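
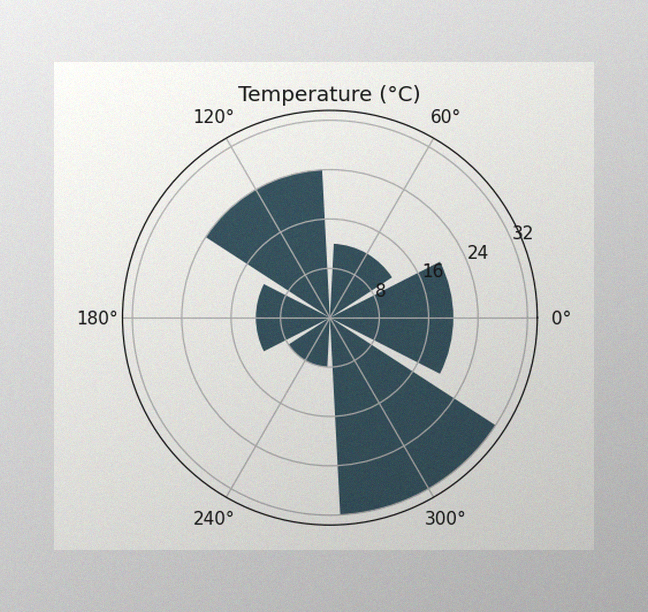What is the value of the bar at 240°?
8°C

The image has some photo noise and uneven lighting. The bar at 240° reaches 8°C on the radial axis.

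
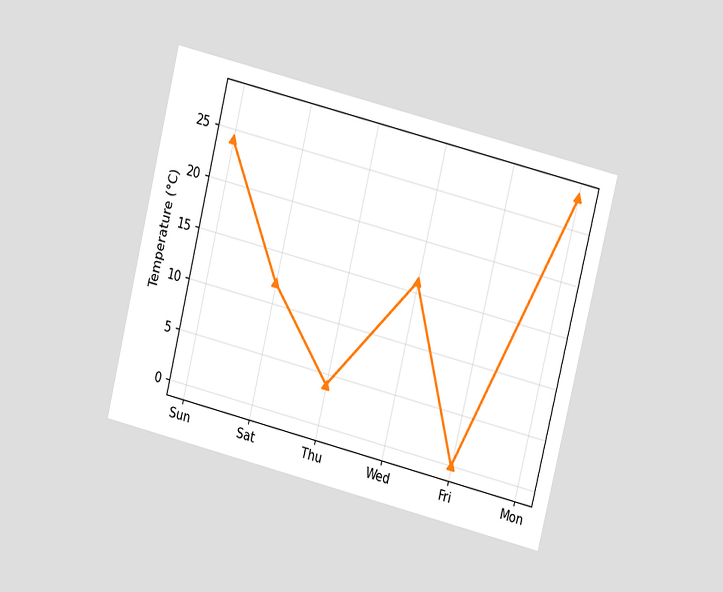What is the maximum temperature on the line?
The chart is tilted about 14° clockwise and viewed at a slight angle. The highest point is at Mon, and reading across to the y-axis gives 28°C.

28°C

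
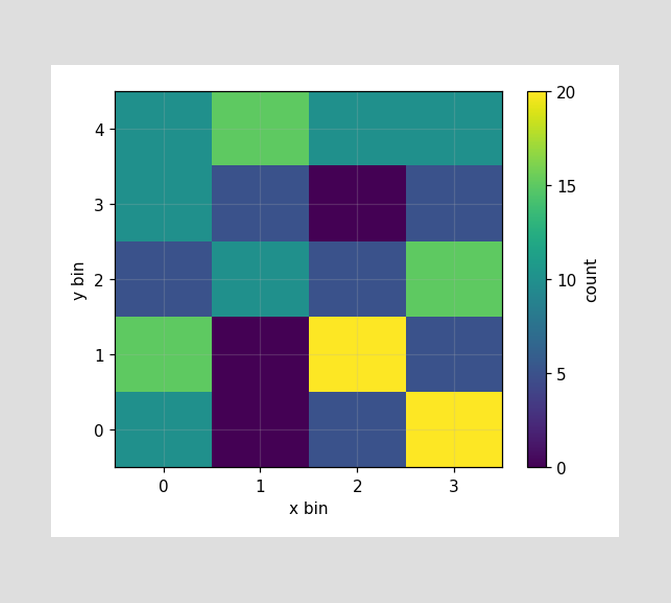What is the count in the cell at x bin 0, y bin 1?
15

Matching the cell (0, 1) against the colorbar gives 15.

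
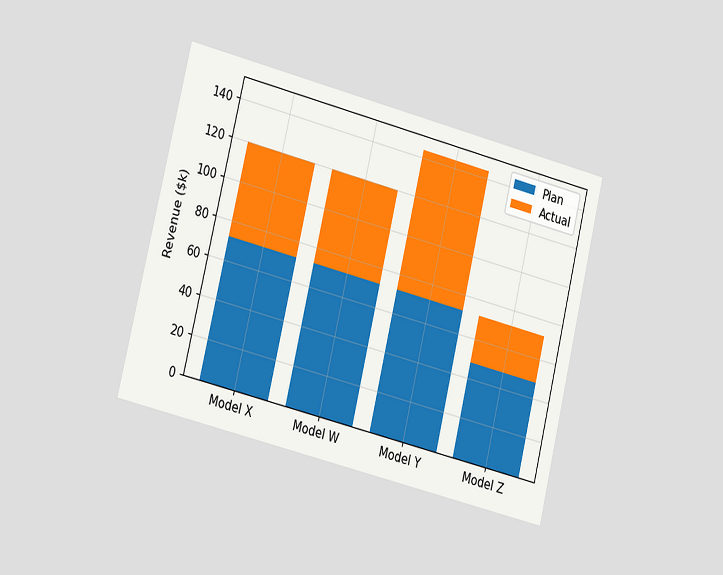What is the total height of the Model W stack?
The chart is tilted about 14° clockwise and viewed slightly from the left. The Model W stack's top reaches $120k on the y-axis.

$120k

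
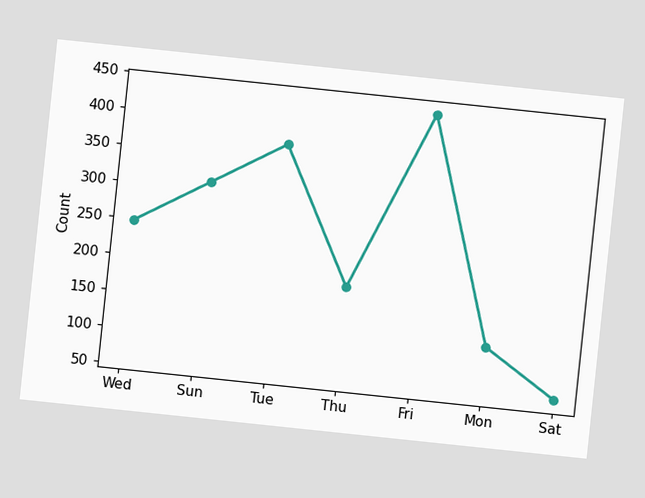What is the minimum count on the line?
The chart is tilted about 6° clockwise. The lowest point is at Sat, and reading across to the y-axis gives 62.

62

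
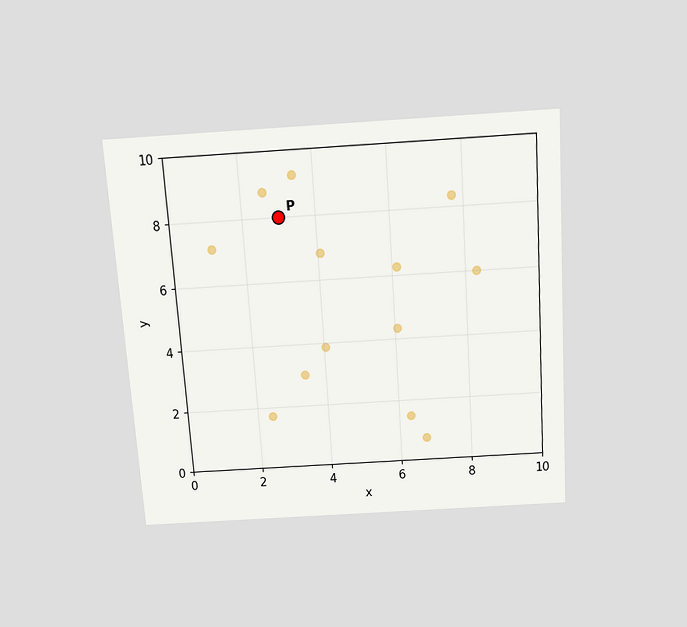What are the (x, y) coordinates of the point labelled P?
(3, 8)

The chart is tilted about 4° counter-clockwise and viewed slightly from above. Following the gridlines from P to each axis, P sits at (3, 8).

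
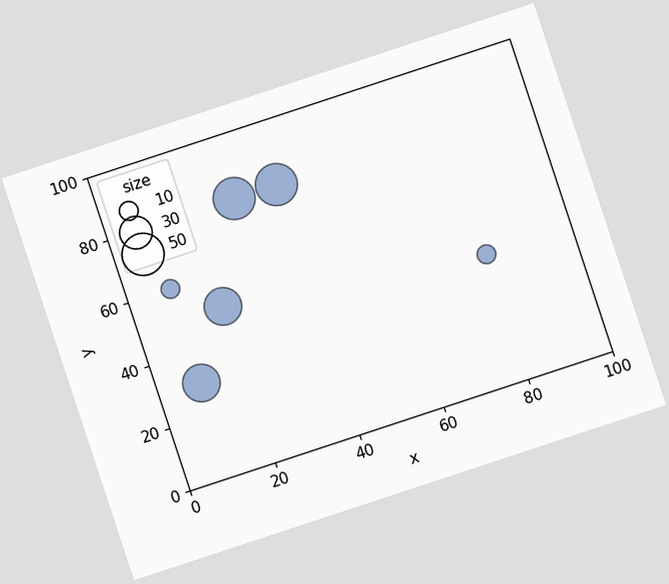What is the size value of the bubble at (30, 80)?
The chart is tilted about 18° counter-clockwise. Matching the bubble at (30, 80) against the size legend gives 50.

50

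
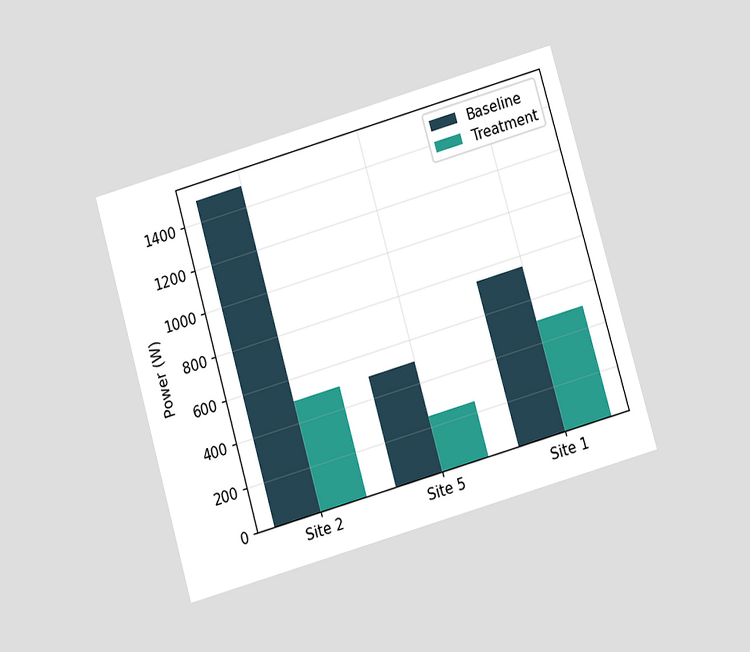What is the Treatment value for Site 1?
500W

The chart is tilted about 16° counter-clockwise and viewed at a slight angle. The Treatment bar at Site 1 reaches 500W on the y-axis.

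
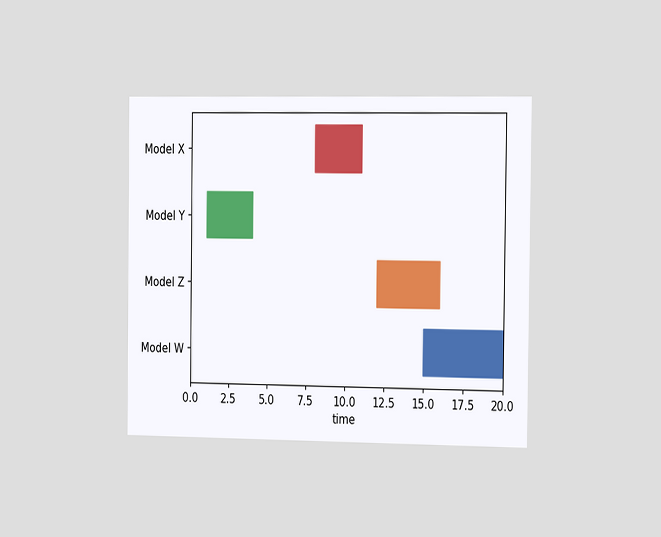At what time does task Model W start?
15

The chart is viewed slightly from the right. The Model W bar begins at t=15.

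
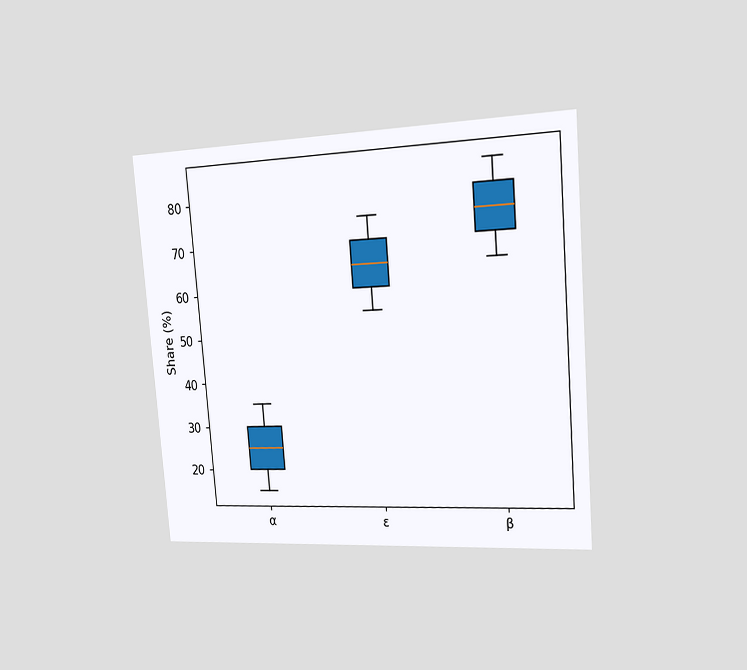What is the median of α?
25%

The chart is tilted about 5° counter-clockwise and viewed slightly from the right. The median line in the α box sits at 25%.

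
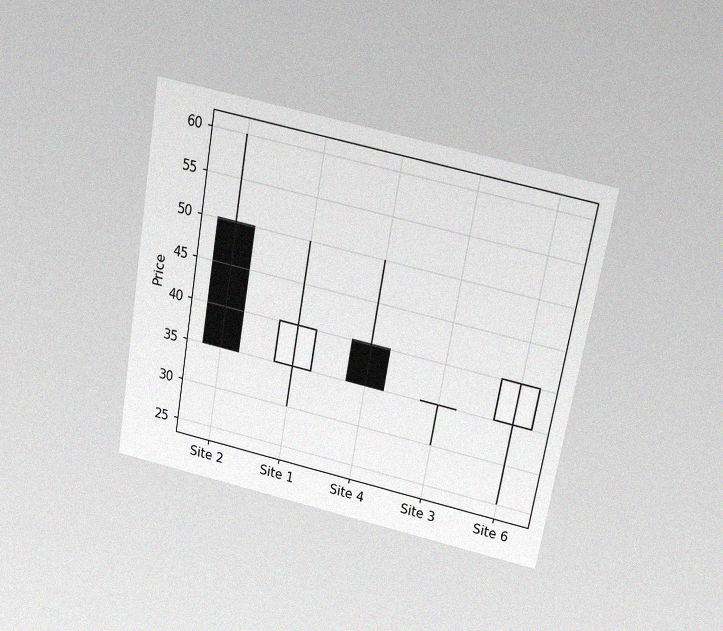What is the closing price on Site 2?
The chart is tilted about 10° clockwise and viewed slightly from above, with some photo noise. The Site 2 candle closes at 35.

35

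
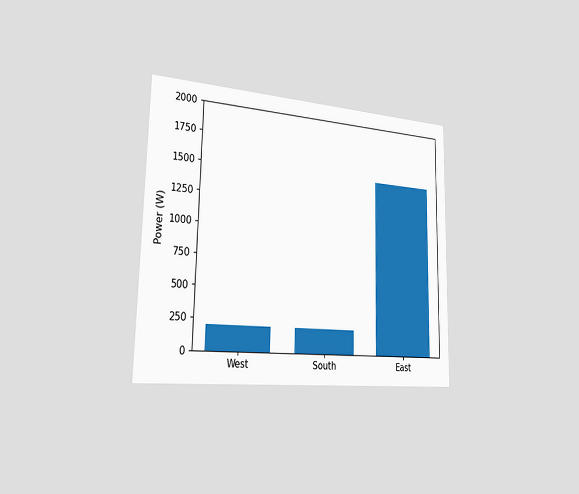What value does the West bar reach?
The chart is viewed slightly from the left. Reading along the chart's y-axis, the West bar reaches 200W.

200W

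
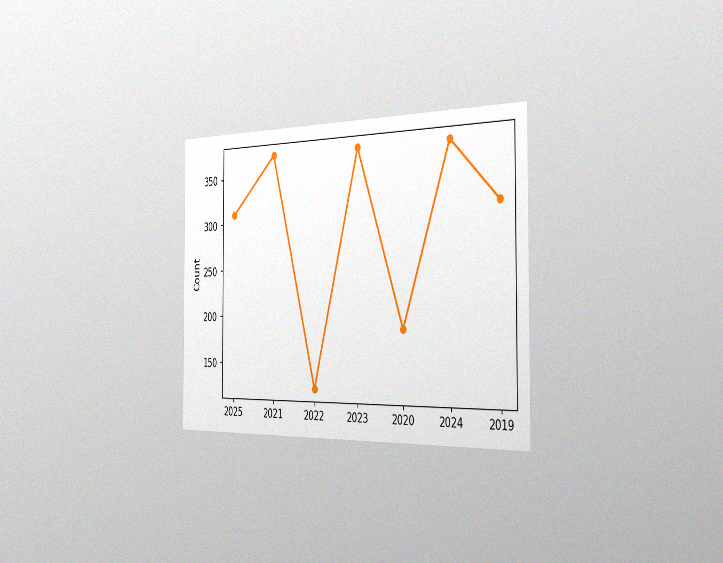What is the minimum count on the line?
124

The chart is viewed slightly from the right, with some photo noise. The lowest point is at 2022, and reading across to the y-axis gives 124.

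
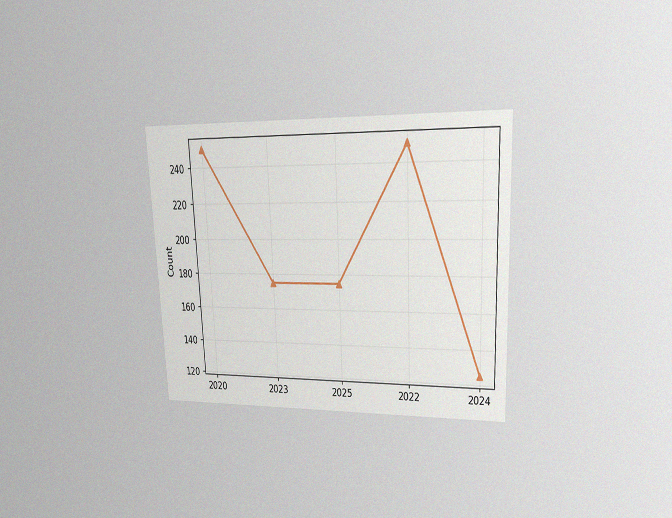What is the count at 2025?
The chart is tilted about 3° counter-clockwise and viewed at a slight angle, with some photo noise. At 2025, the line is at 175.

175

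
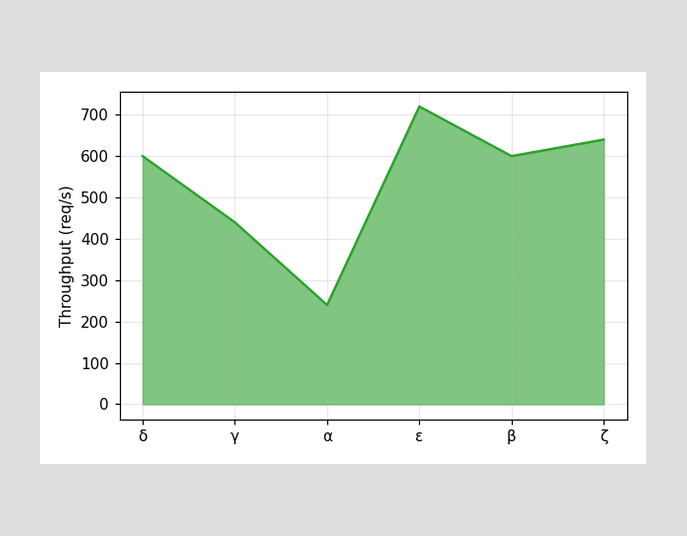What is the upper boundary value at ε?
720req/s

At ε the upper boundary is at 720req/s.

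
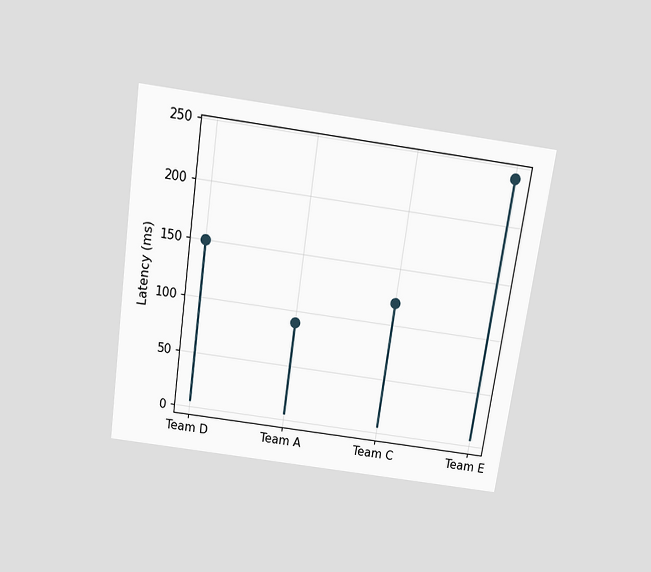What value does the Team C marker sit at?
The chart is tilted about 8° clockwise and viewed slightly from above. The Team C marker sits at 120ms.

120ms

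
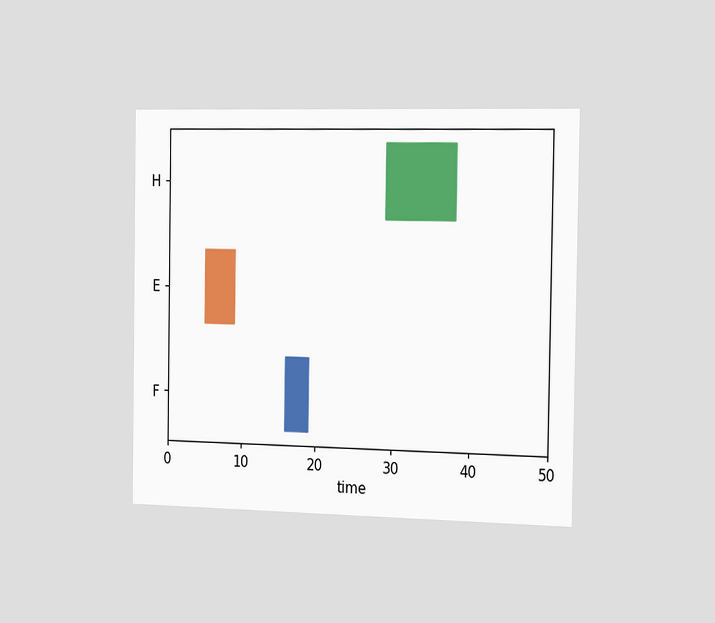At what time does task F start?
16

The chart is viewed slightly from the right. The F bar begins at t=16.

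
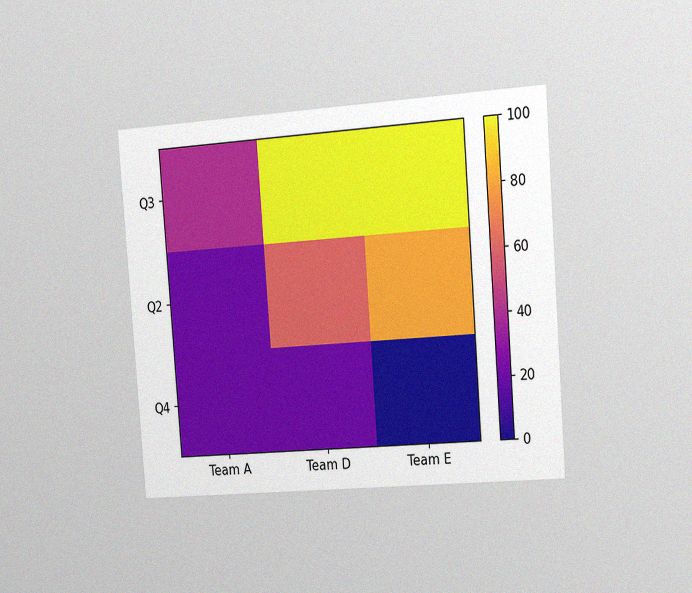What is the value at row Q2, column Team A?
20

The chart is tilted about 4° counter-clockwise and viewed slightly from the right, with some photo noise. Matching cell (Q2, Team A) against the colorbar gives 20.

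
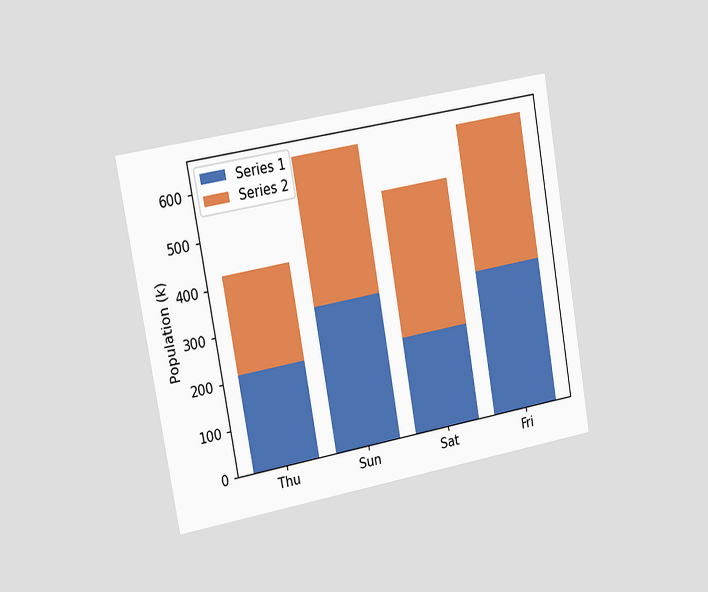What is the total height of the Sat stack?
530k

The chart is tilted about 10° counter-clockwise and viewed slightly from the left. The Sat stack's top reaches 530k on the y-axis.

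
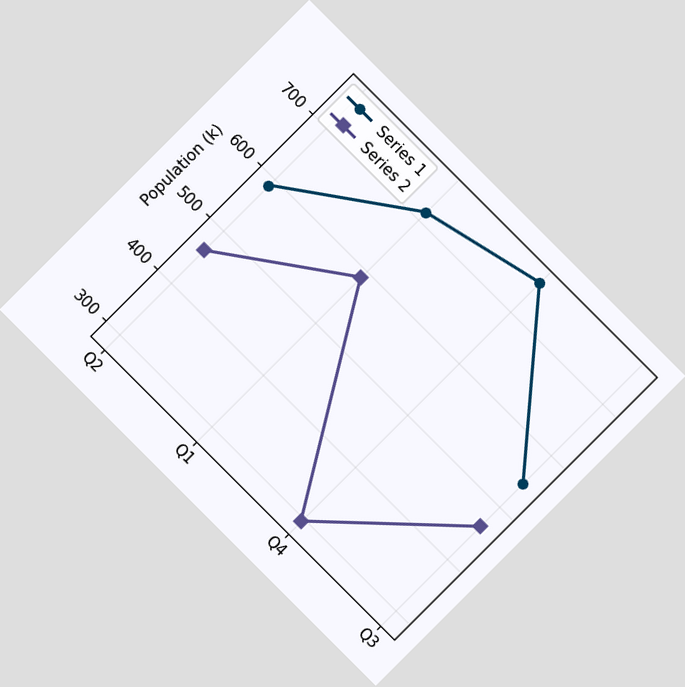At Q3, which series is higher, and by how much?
Series 1, by 84k

The chart is tilted about 45° clockwise. At Q3, Series 1 sits above the other line by 84k.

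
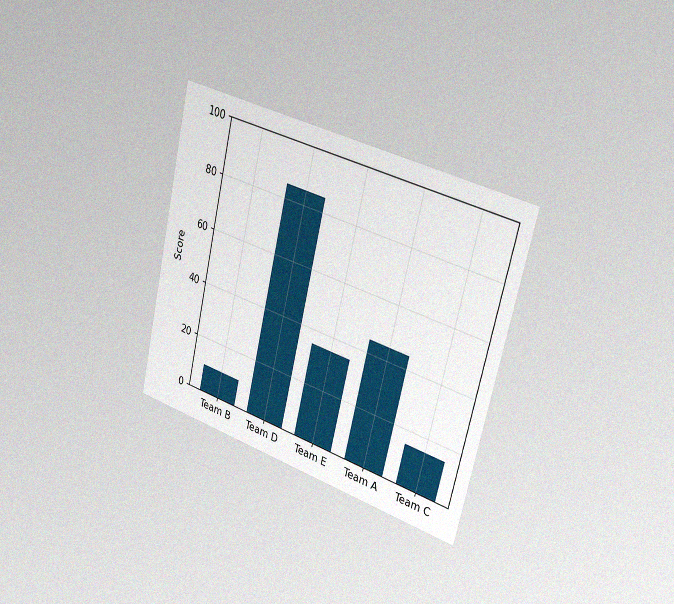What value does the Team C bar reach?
15

The chart is tilted about 13° clockwise and viewed slightly from the right, with some photo noise. Reading along the chart's y-axis, the Team C bar reaches 15.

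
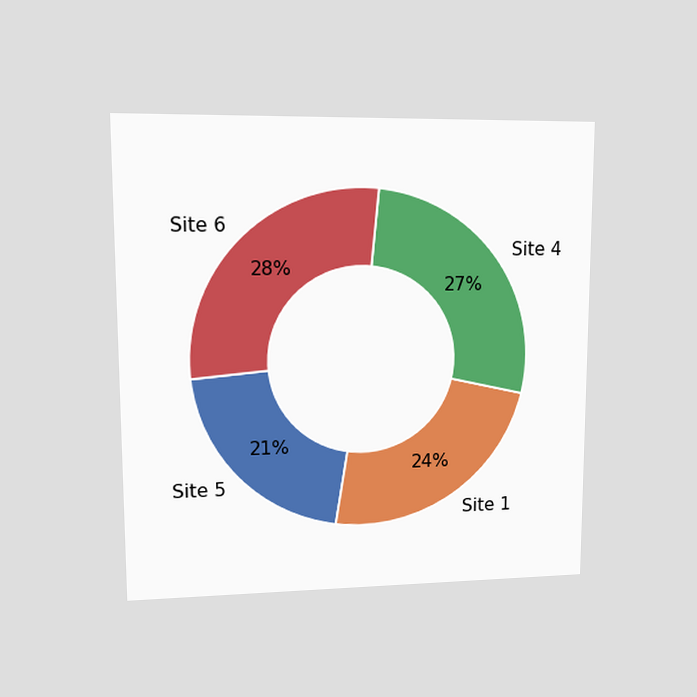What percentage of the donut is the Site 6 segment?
28%

The chart is viewed at a slight angle. The Site 6 segment takes up 28% of the ring.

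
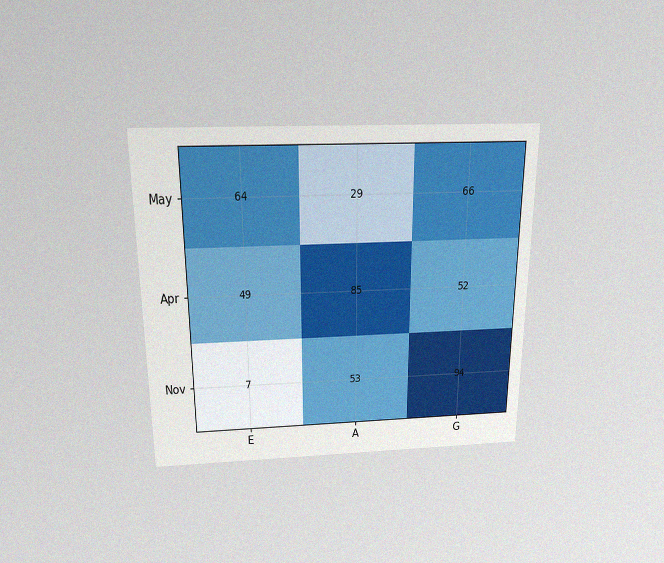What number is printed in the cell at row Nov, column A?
The chart is viewed slightly from above, with some photo noise. The (Nov, A) cell reads 53.

53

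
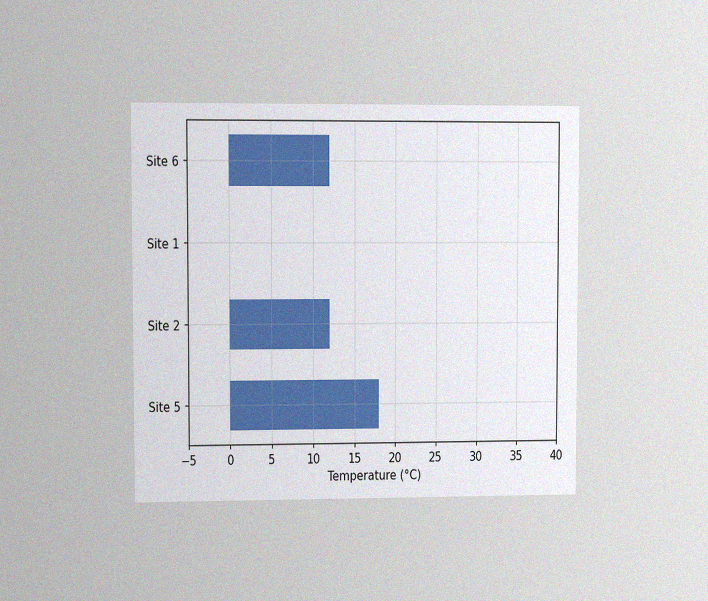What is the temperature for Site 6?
12°C

The chart is viewed at a slight angle, with some photo noise. Reading along the chart's x-axis, the Site 6 bar reaches 12°C.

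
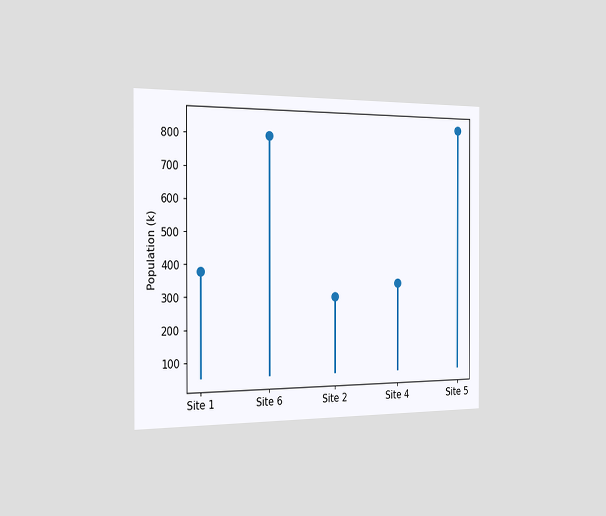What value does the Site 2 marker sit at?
294k

The chart is viewed slightly from the left. The Site 2 marker sits at 294k.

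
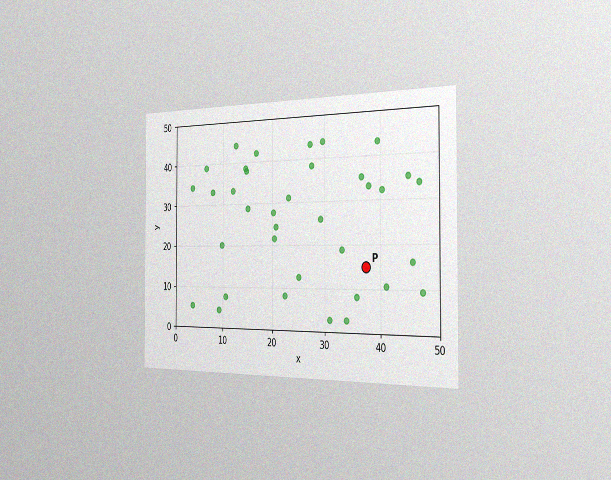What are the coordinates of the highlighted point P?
The chart is viewed slightly from the right, with some photo noise. Following the gridlines from P to each axis, P sits at (37.5, 15).

(37.5, 15)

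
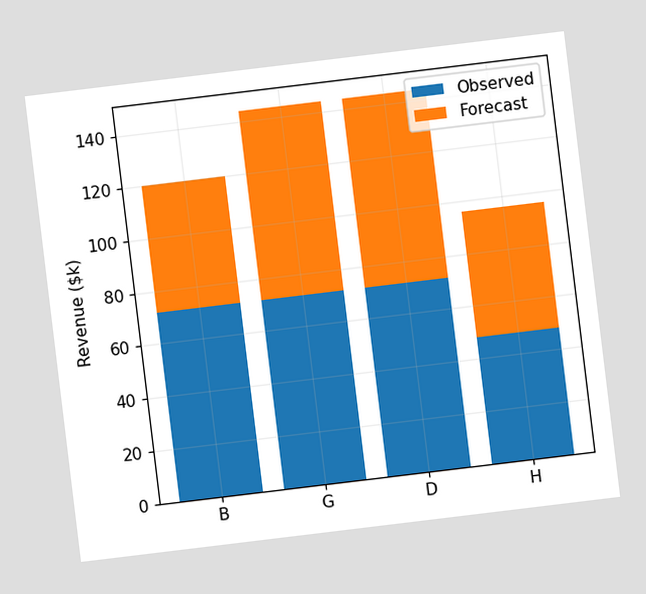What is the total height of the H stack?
The chart is tilted about 7° counter-clockwise. The H stack's top reaches $96k on the y-axis.

$96k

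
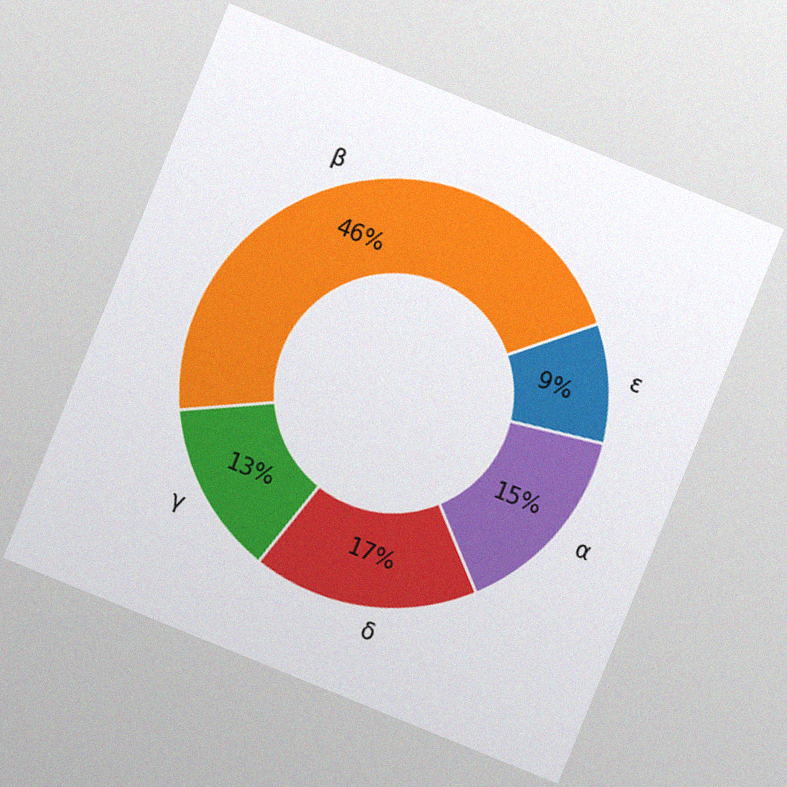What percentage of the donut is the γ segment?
The chart is tilted about 22° clockwise, with some photo noise. The γ segment takes up 13% of the ring.

13%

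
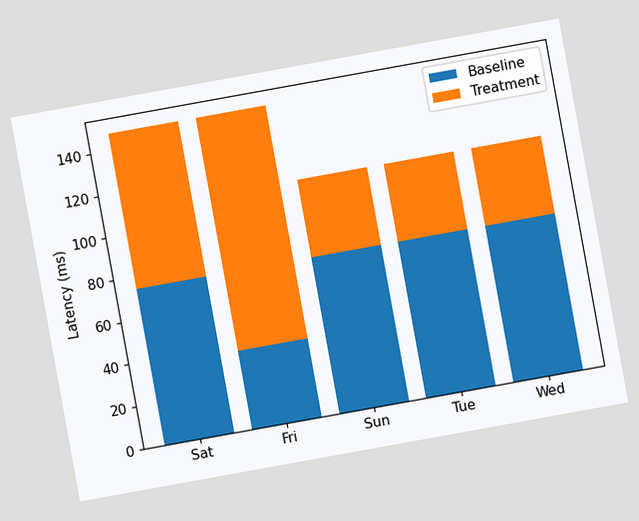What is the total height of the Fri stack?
The chart is tilted about 10° counter-clockwise. The Fri stack's top reaches 148ms on the y-axis.

148ms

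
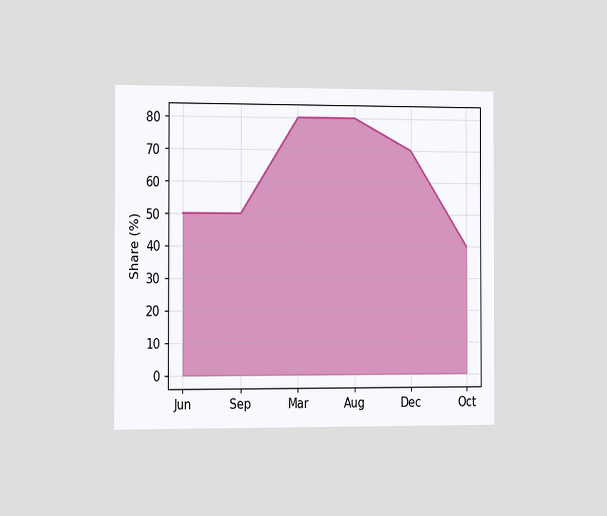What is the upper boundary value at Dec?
70%

The chart is viewed slightly from the left. At Dec the upper boundary is at 70%.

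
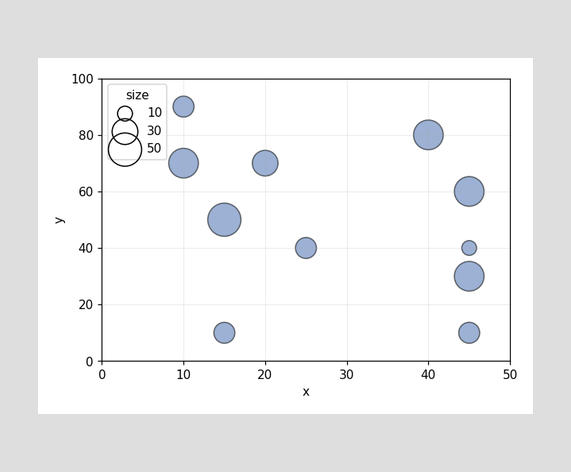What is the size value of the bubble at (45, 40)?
10

Matching the bubble at (45, 40) against the size legend gives 10.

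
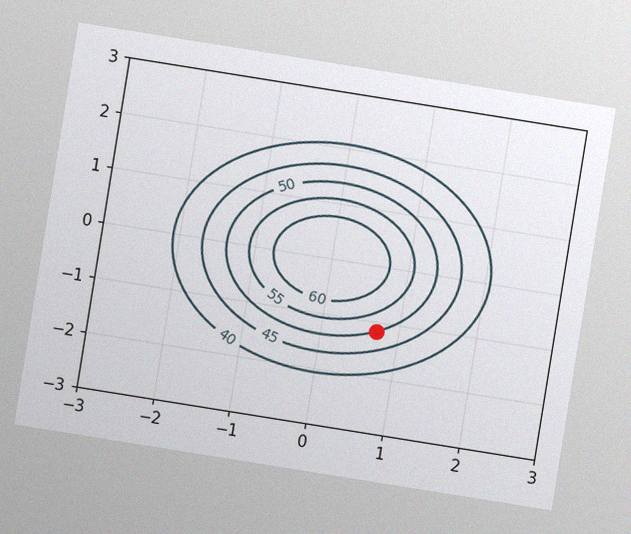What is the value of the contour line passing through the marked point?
50

The chart is tilted about 9° clockwise, with some photo noise. The marked point sits on the contour labelled 50.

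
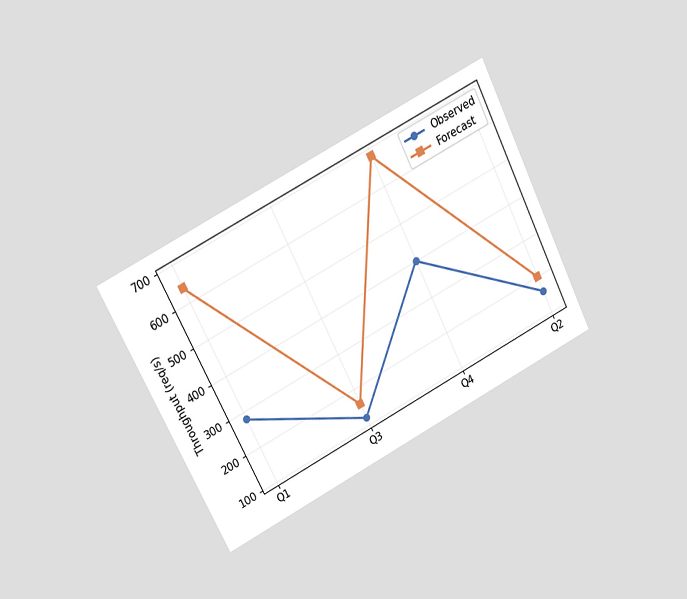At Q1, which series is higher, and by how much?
The chart is tilted about 27° counter-clockwise and viewed at a slight angle. At Q1, Forecast sits above the other line by 360req/s.

Forecast, by 360req/s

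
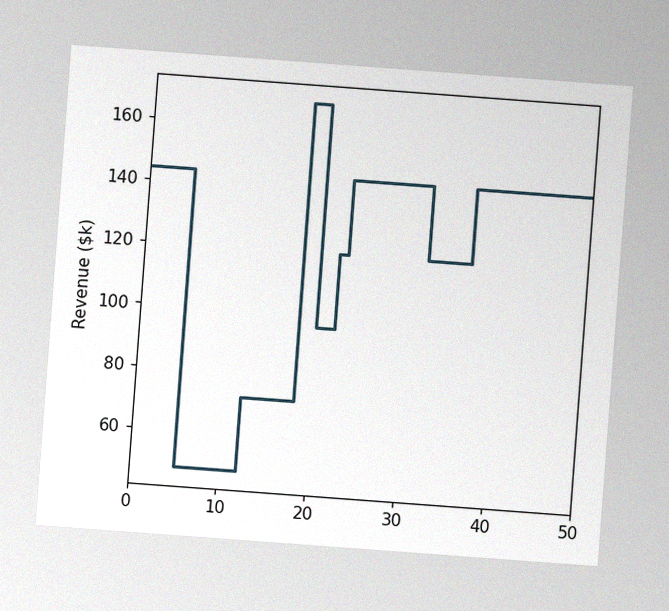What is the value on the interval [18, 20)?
The chart is tilted about 4° clockwise, with some photo noise. On [18, 20) the step sits at $168k.

$168k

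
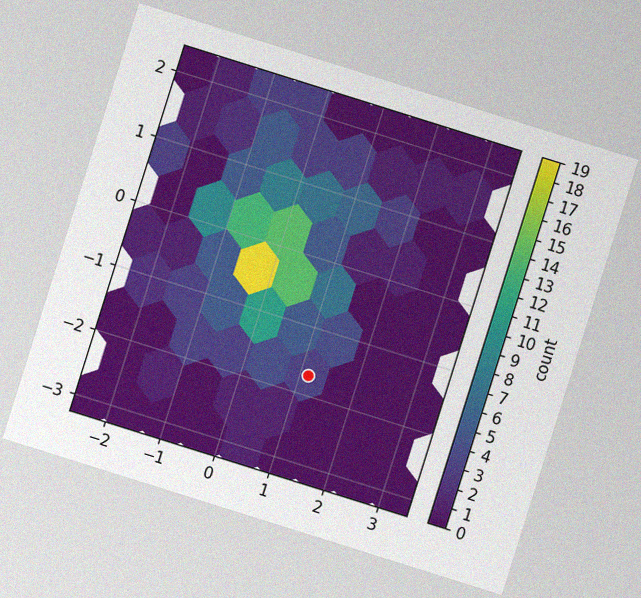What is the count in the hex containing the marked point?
3

The chart is tilted about 17° clockwise, with some photo noise. The marked hex reads 3 on the colorbar.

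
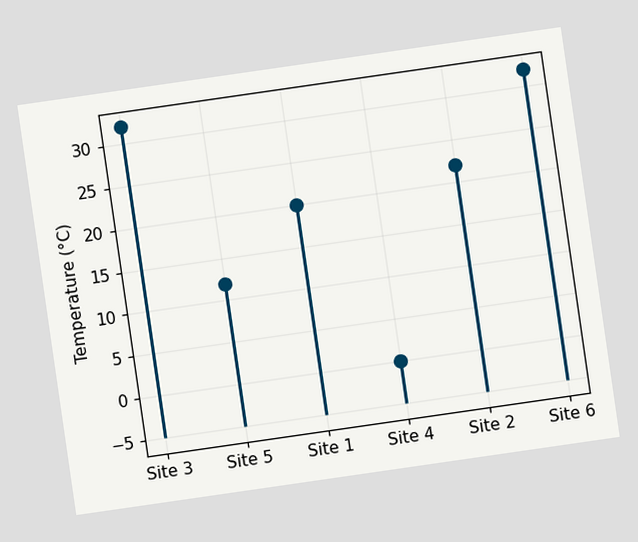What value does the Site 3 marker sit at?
32°C

The chart is tilted about 8° counter-clockwise. The Site 3 marker sits at 32°C.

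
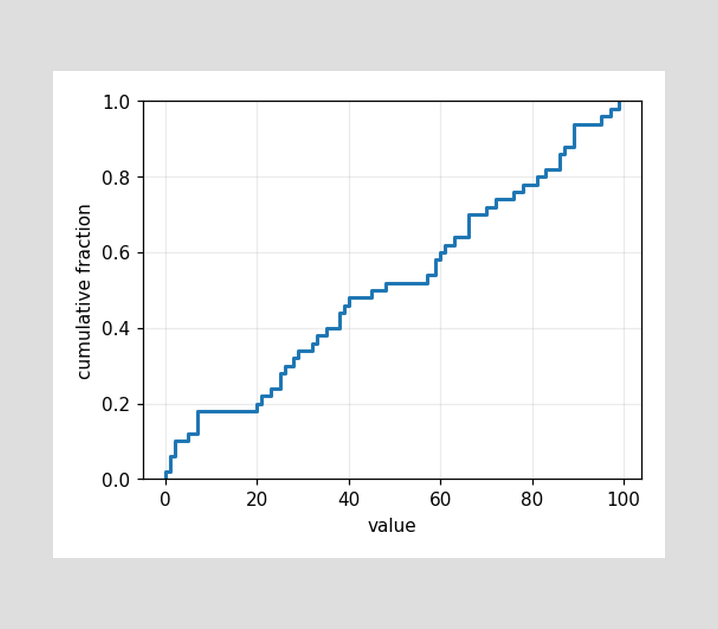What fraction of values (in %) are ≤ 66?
At x=66 the ECDF step is at 70%.

70%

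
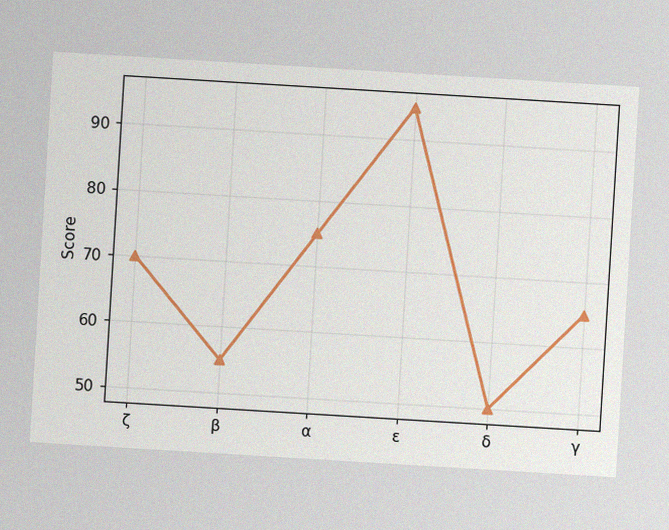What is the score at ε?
The chart is tilted about 3° clockwise, with some photo noise. At ε, the line is at 95.

95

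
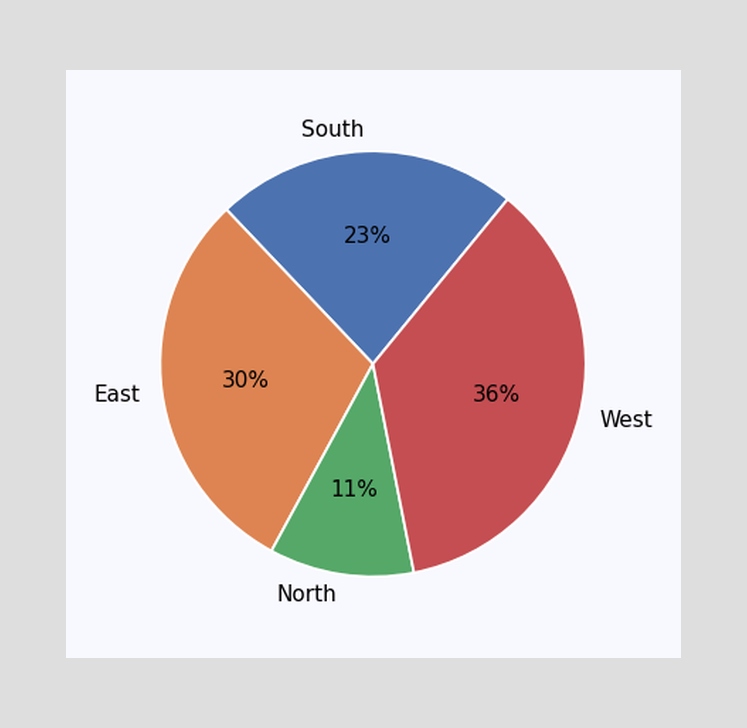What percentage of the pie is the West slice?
36%

The West slice takes up 36% of the pie.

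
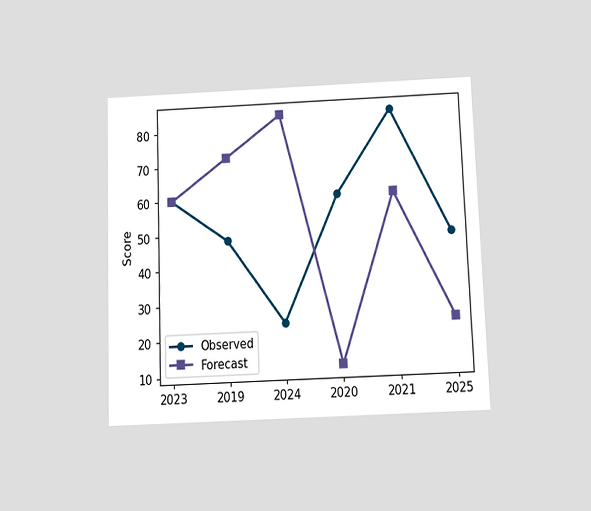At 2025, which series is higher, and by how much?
Observed, by 24

The chart is tilted about 2° counter-clockwise and viewed slightly from below. At 2025, Observed sits above the other line by 24.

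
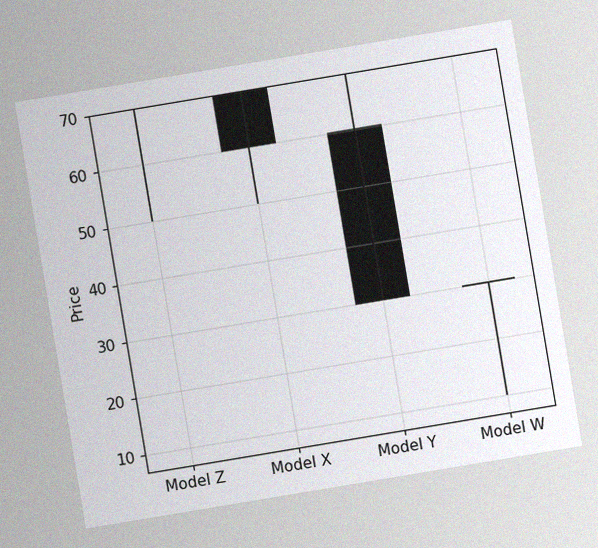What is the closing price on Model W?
The chart is tilted about 9° counter-clockwise, with some photo noise. The Model W candle closes at 30.

30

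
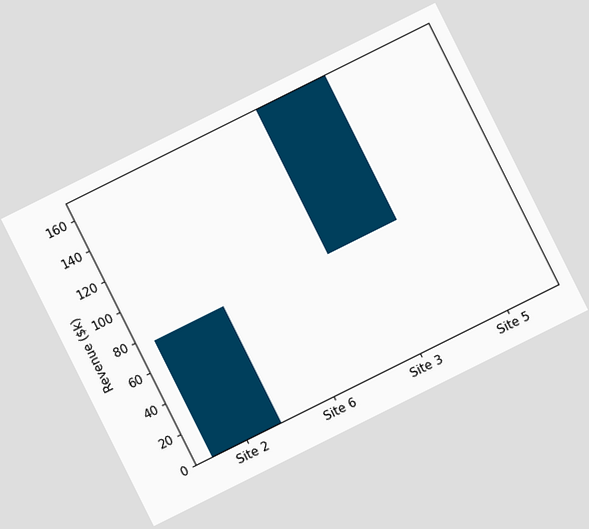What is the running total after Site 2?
$76k

The chart is tilted about 26° counter-clockwise. After Site 2 the running total reaches $76k.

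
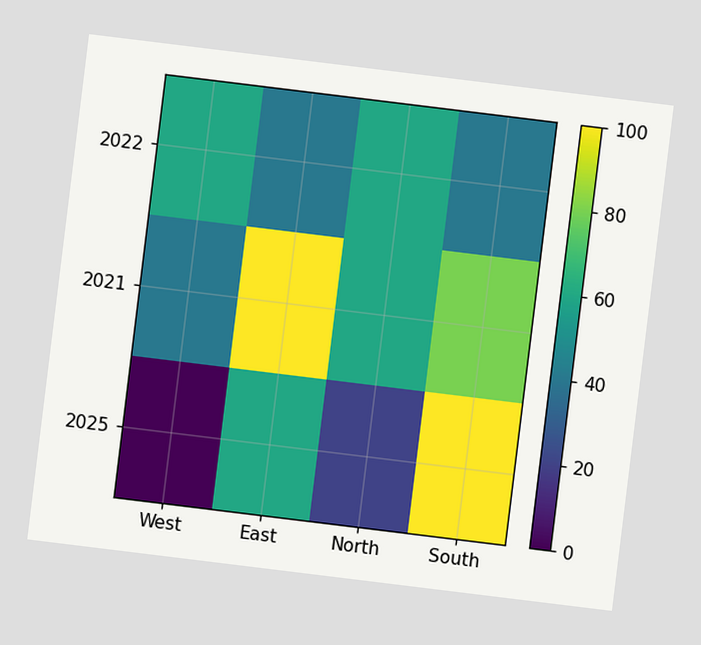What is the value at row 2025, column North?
20

The chart is tilted about 7° clockwise. Matching cell (2025, North) against the colorbar gives 20.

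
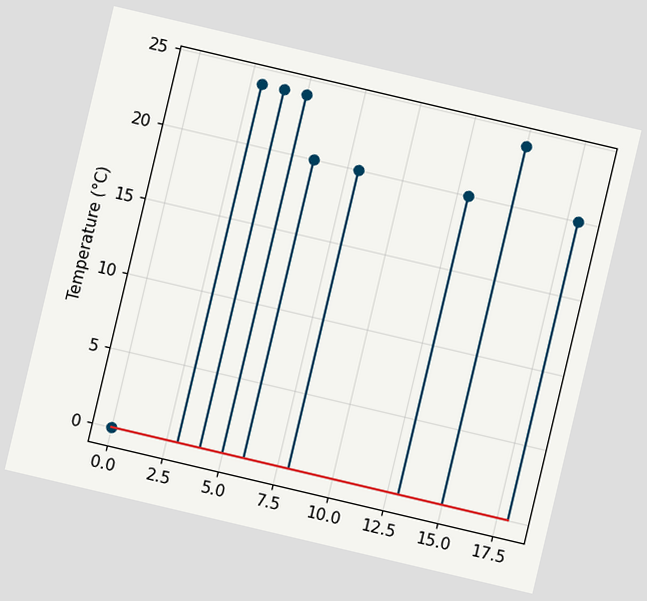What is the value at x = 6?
The chart is tilted about 13° clockwise. The stem at x=6 reaches 20°C.

20°C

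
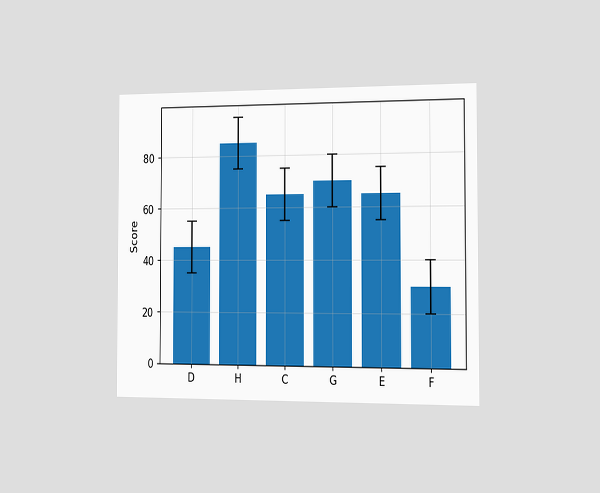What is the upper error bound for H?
The chart is viewed slightly from the right. The H bar's upper whisker reaches 95.

95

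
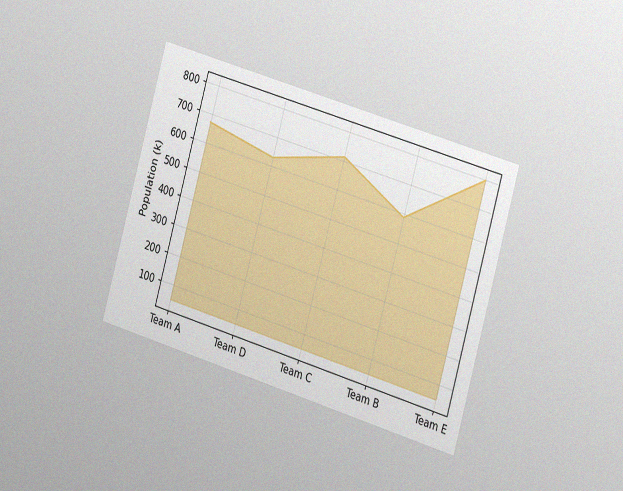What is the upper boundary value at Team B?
The chart is tilted about 16° clockwise and viewed slightly from the right, with some photo noise. At Team B the upper boundary is at 588k.

588k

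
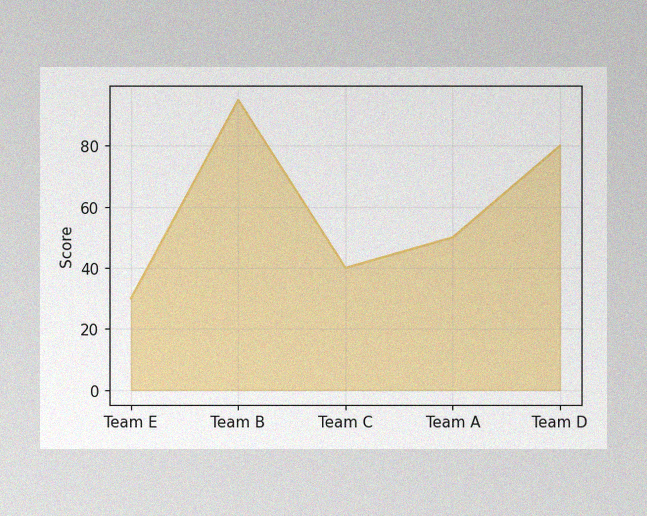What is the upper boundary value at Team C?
The image has some photo noise and uneven lighting. At Team C the upper boundary is at 40.

40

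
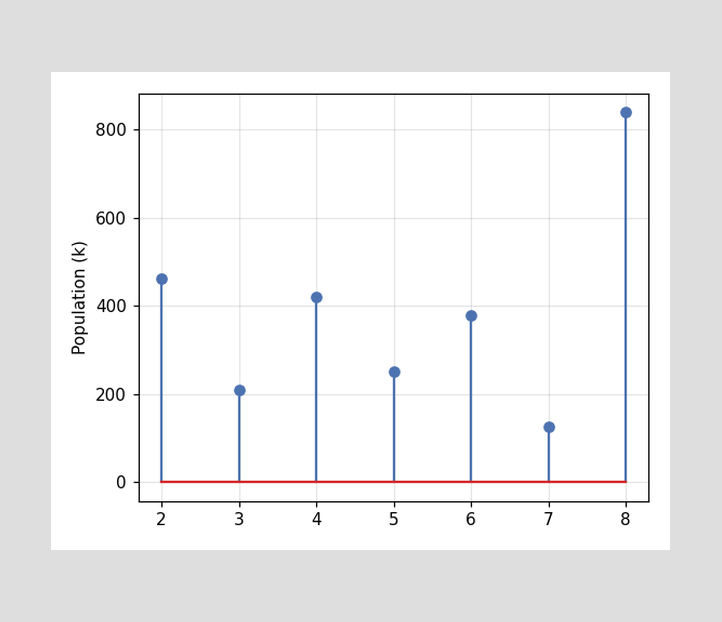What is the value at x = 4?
The stem at x=4 reaches 420k.

420k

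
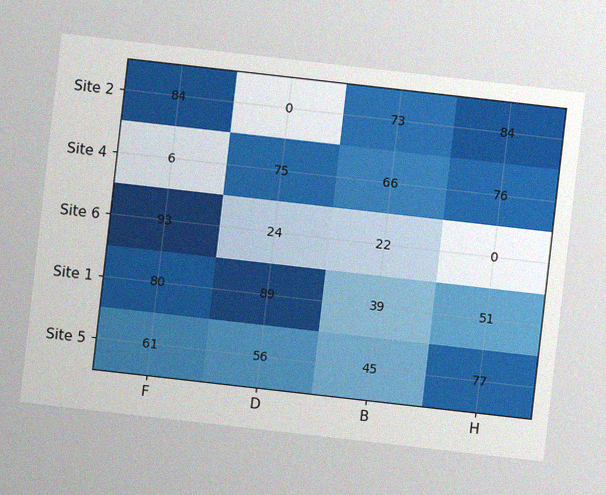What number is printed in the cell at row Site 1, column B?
39

The chart is tilted about 6° clockwise, with some photo noise. The (Site 1, B) cell reads 39.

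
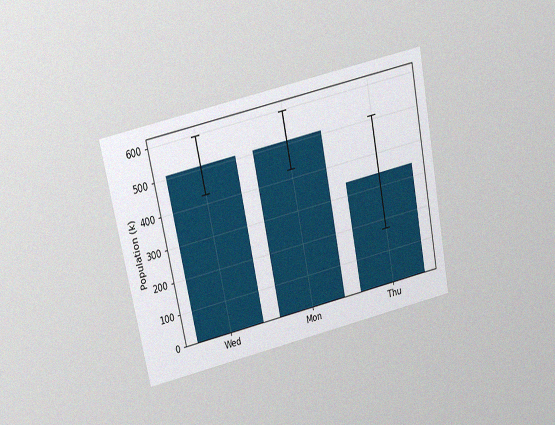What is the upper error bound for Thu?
510k

The chart is tilted about 12° counter-clockwise and viewed slightly from above, with some photo noise. The Thu bar's upper whisker reaches 510k.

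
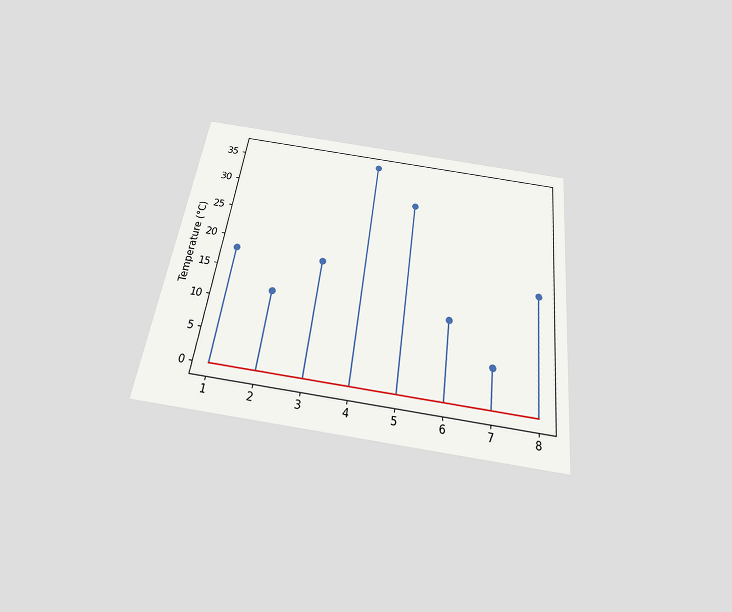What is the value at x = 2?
12°C

The chart is tilted about 7° clockwise and viewed slightly from below. The stem at x=2 reaches 12°C.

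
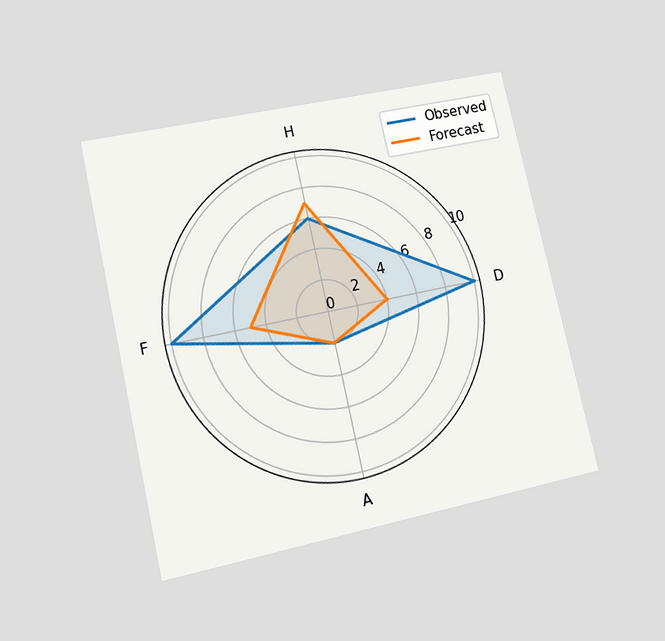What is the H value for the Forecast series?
7

The chart is tilted about 13° counter-clockwise and viewed at a slight angle. On the H axis, Forecast reaches 7.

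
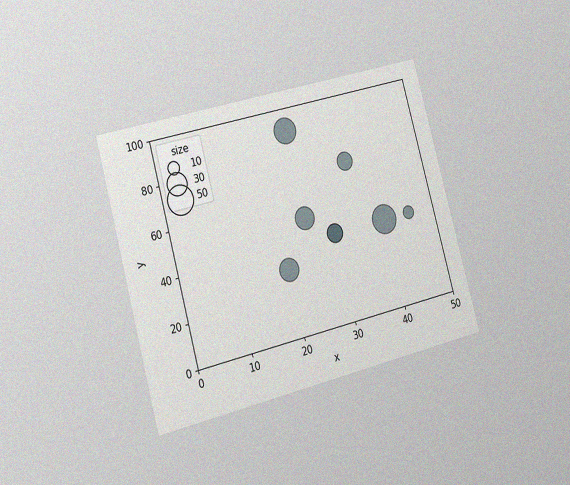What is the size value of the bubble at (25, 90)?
40

The chart is tilted about 15° counter-clockwise and viewed slightly from the left, with some photo noise. Matching the bubble at (25, 90) against the size legend gives 40.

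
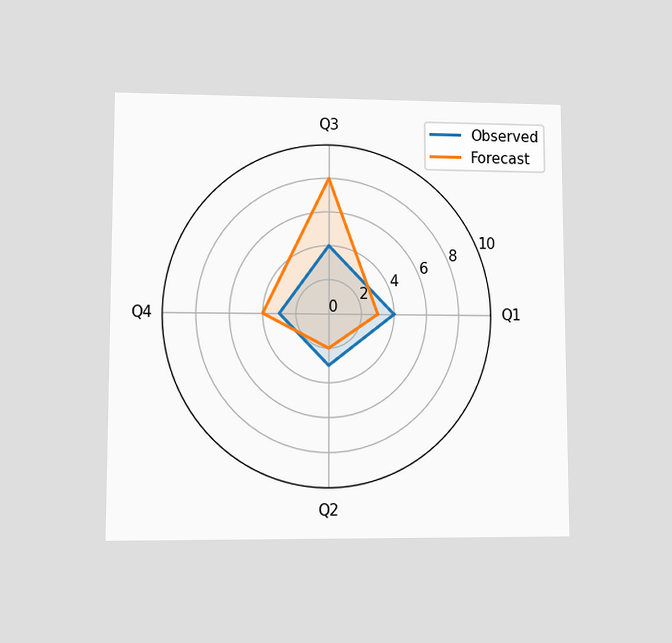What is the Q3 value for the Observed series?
4

The chart is viewed at a slight angle. On the Q3 axis, Observed reaches 4.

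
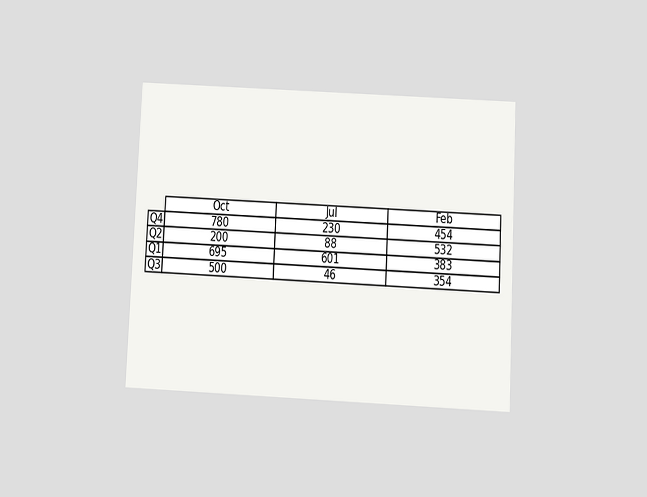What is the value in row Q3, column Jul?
46

The chart is tilted about 3° clockwise and viewed slightly from below. The (Q3, Jul) cell reads 46.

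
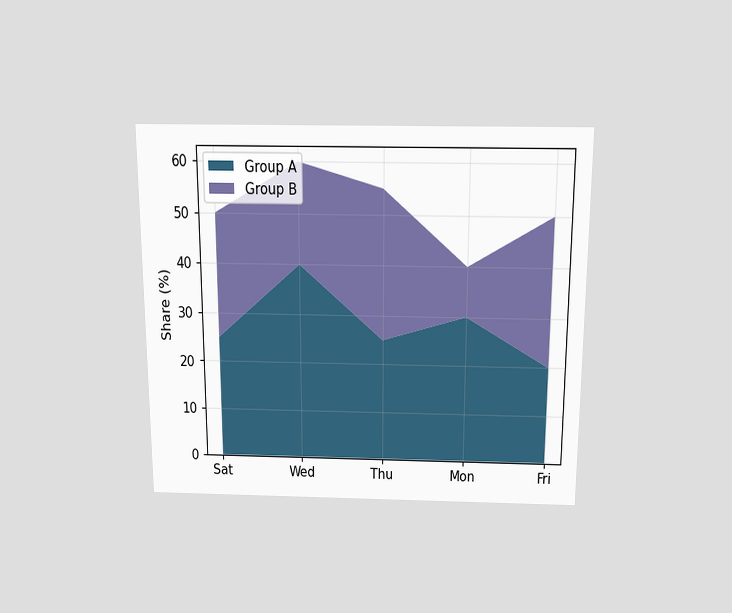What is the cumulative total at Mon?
The chart is viewed slightly from above. The stacked total at Mon reaches 40%.

40%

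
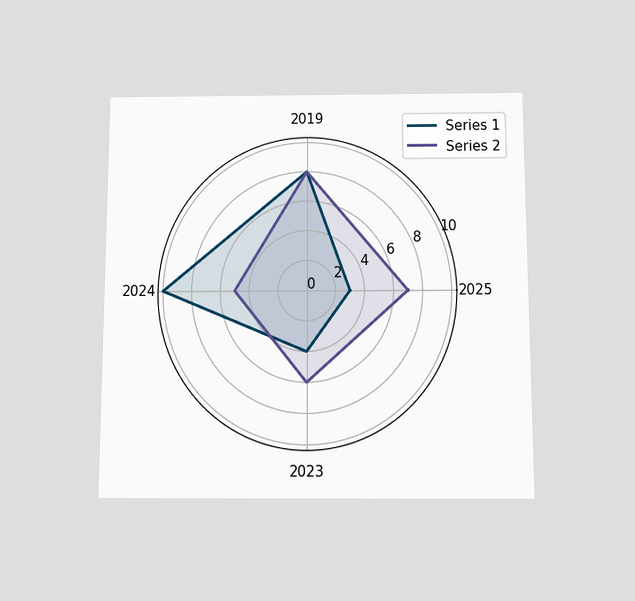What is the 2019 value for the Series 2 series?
The chart is viewed slightly from below. On the 2019 axis, Series 2 reaches 8.

8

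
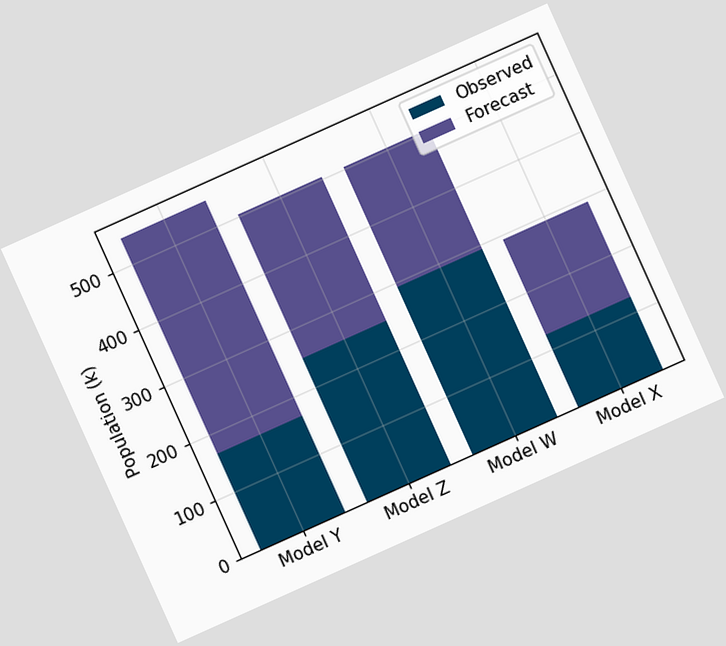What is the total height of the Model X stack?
The chart is tilted about 24° counter-clockwise. The Model X stack's top reaches 294k on the y-axis.

294k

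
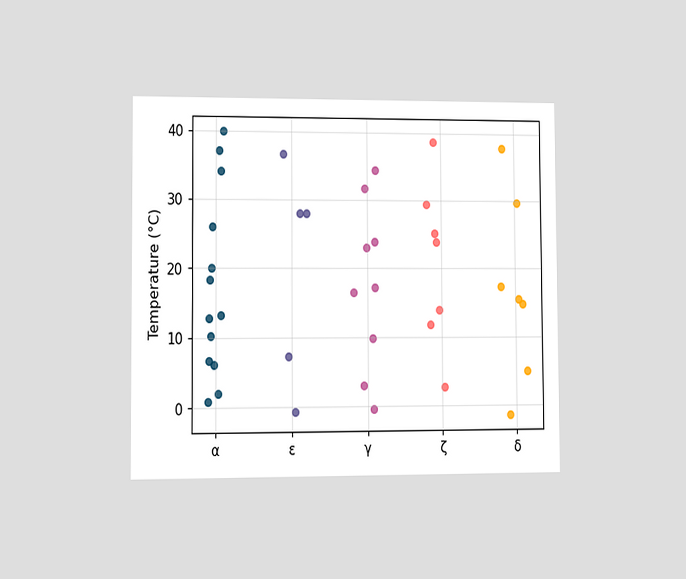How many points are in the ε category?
The chart is viewed slightly from the left. Counting the markers in the ε column gives 5.

5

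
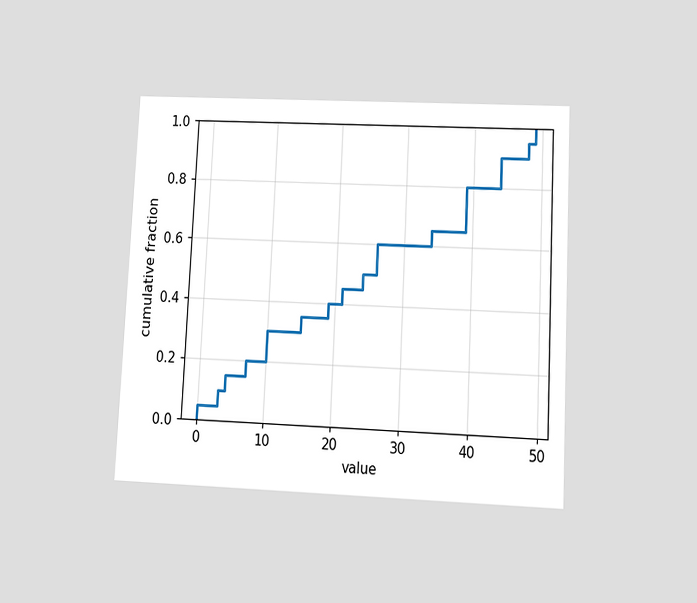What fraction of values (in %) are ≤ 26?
60%

The chart is tilted about 3° clockwise and viewed at a slight angle. At x=26 the ECDF step is at 60%.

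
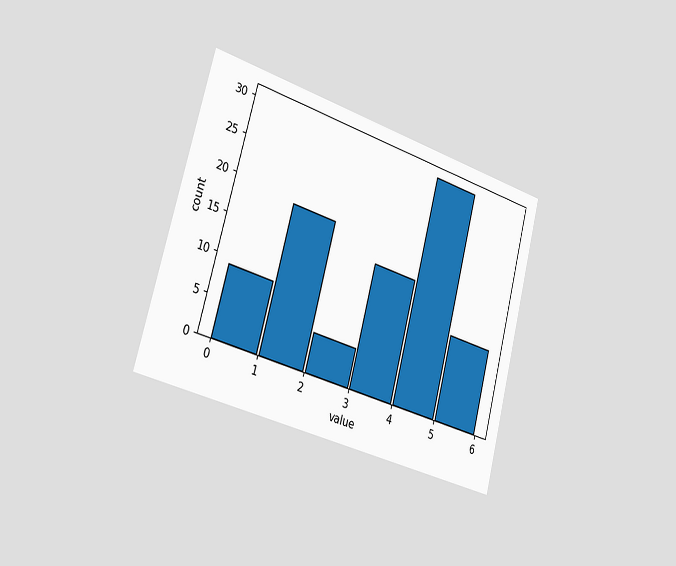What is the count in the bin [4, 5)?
The chart is tilted about 15° clockwise and viewed slightly from the left. The [4, 5) bin has height 30.

30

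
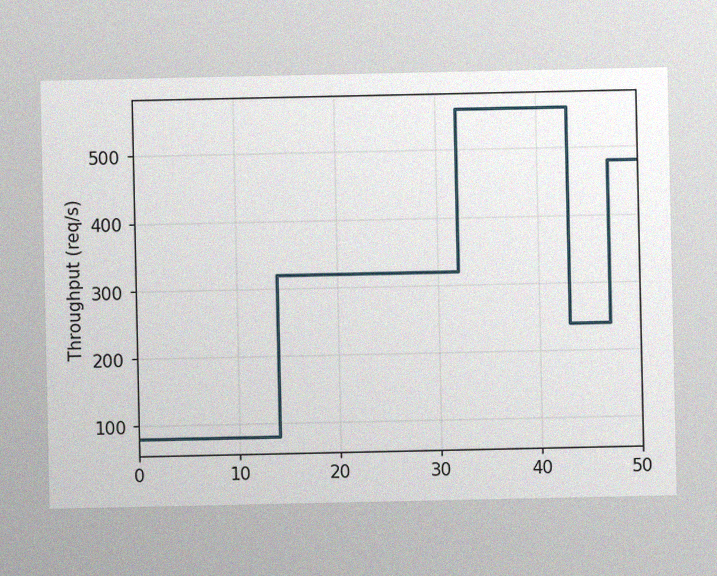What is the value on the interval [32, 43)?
The image has some photo noise and uneven lighting. On [32, 43) the step sits at 560req/s.

560req/s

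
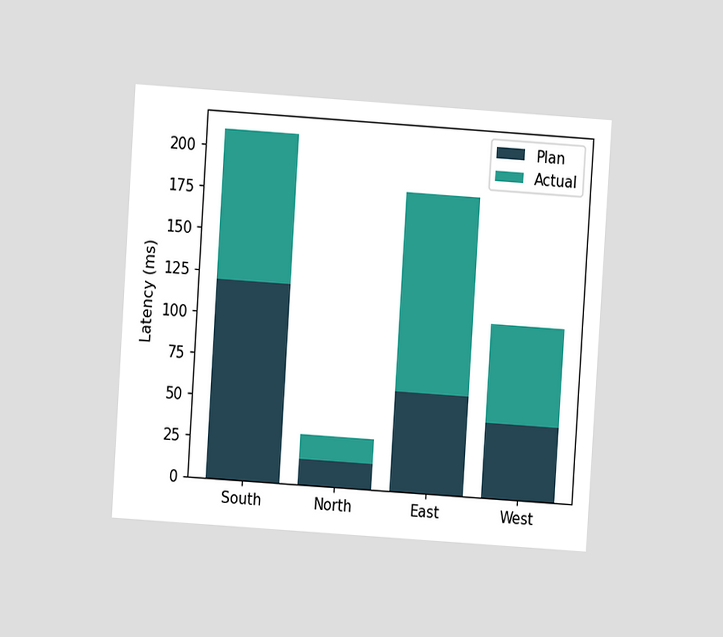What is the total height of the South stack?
210ms

The chart is tilted about 4° clockwise and viewed at a slight angle. The South stack's top reaches 210ms on the y-axis.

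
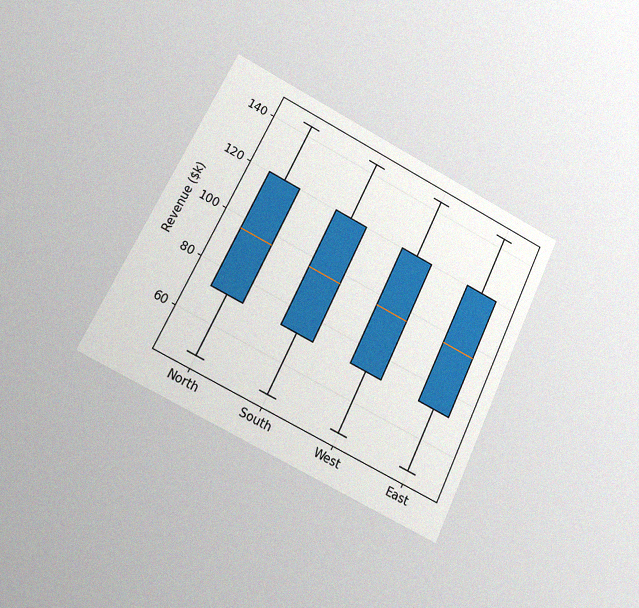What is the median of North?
$96k

The chart is tilted about 26° clockwise and viewed at a slight angle, with some photo noise. The median line in the North box sits at $96k.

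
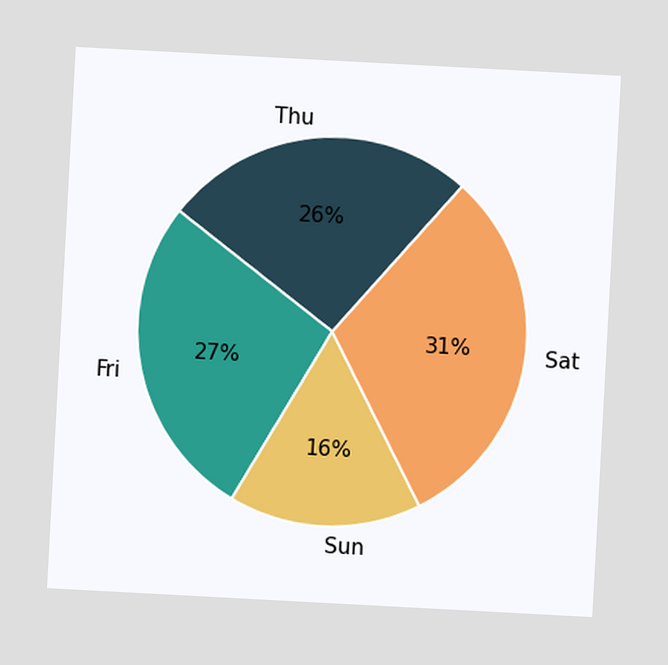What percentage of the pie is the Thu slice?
The chart is tilted about 3° clockwise. The Thu slice takes up 26% of the pie.

26%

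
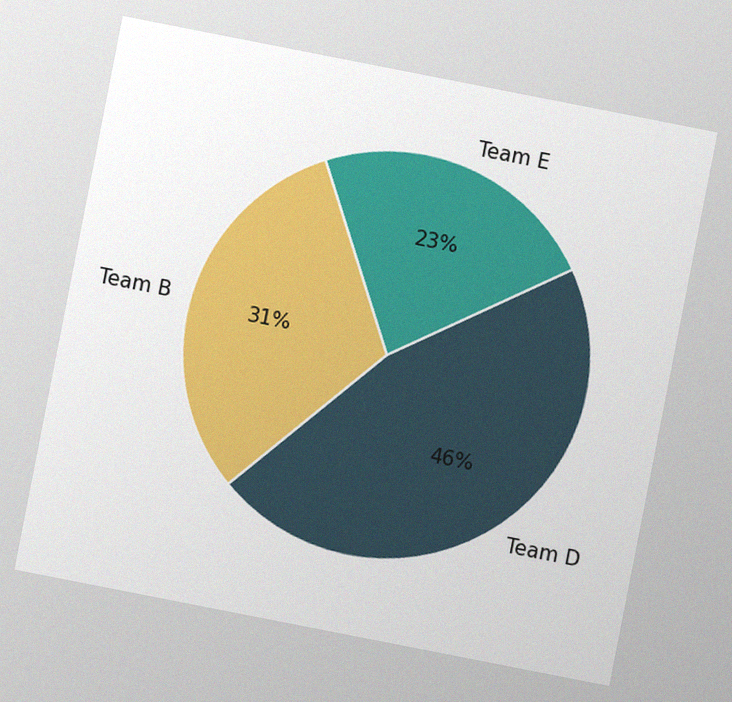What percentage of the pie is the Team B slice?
31%

The chart is tilted about 11° clockwise, with some photo noise. The Team B slice takes up 31% of the pie.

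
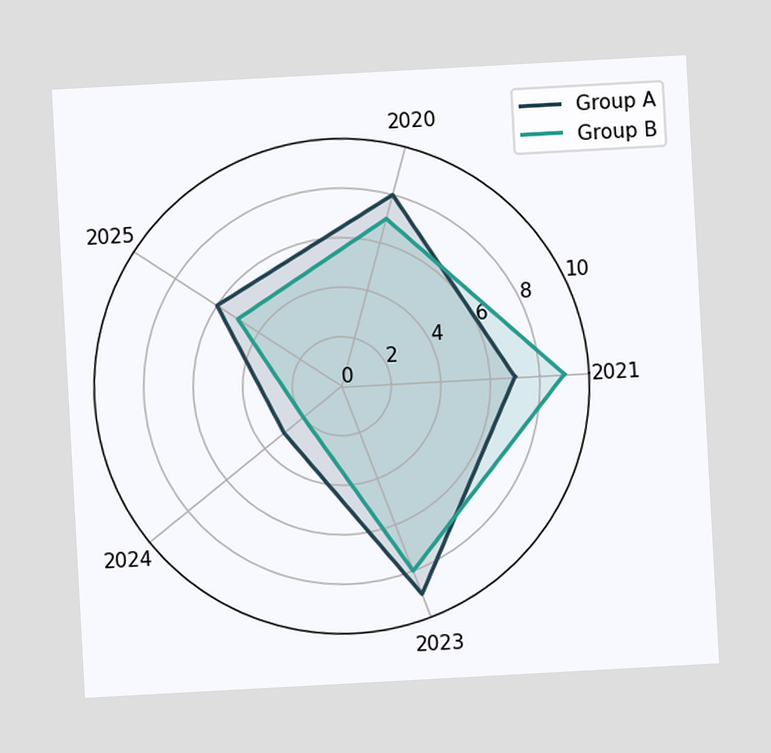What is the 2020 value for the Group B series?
The chart is tilted about 3° counter-clockwise. On the 2020 axis, Group B reaches 7.

7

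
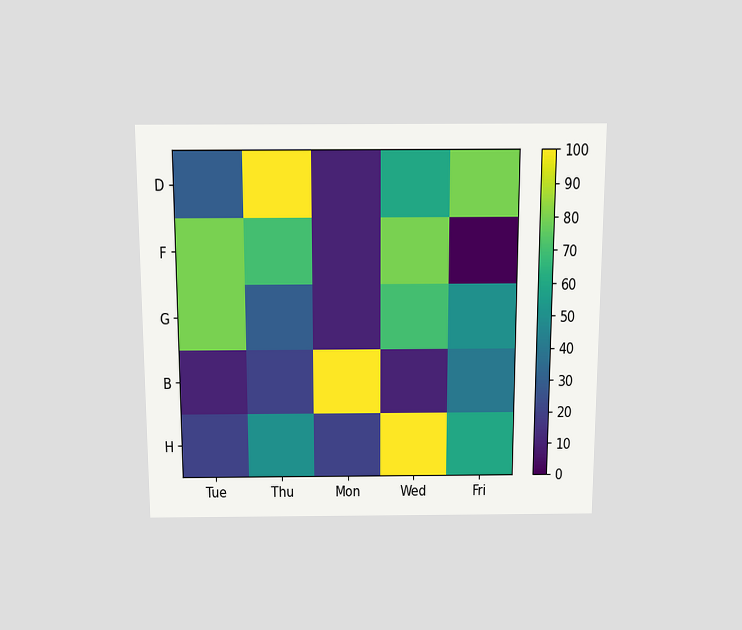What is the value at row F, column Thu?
70

The chart is viewed slightly from above. Matching cell (F, Thu) against the colorbar gives 70.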